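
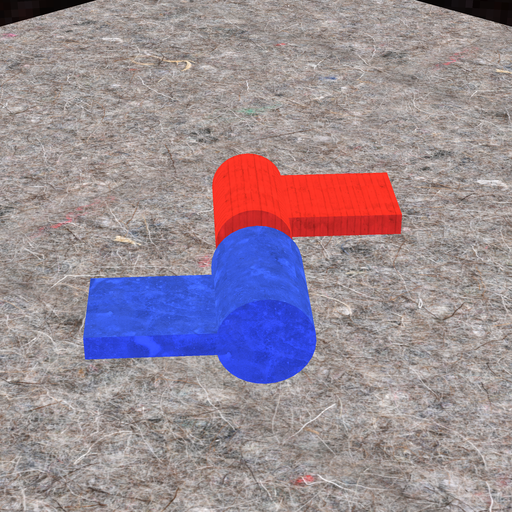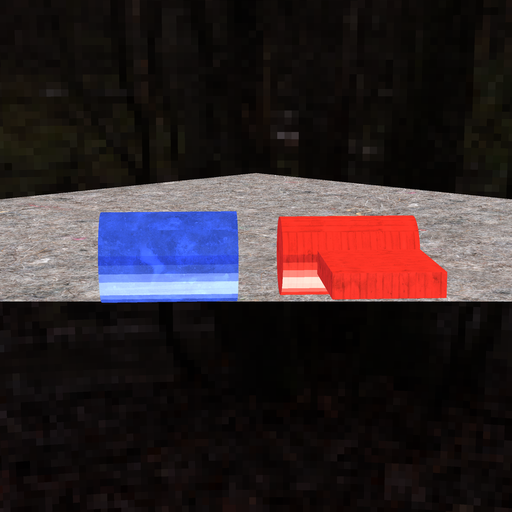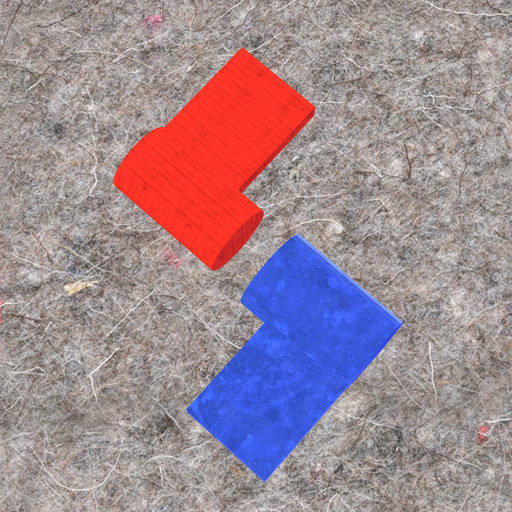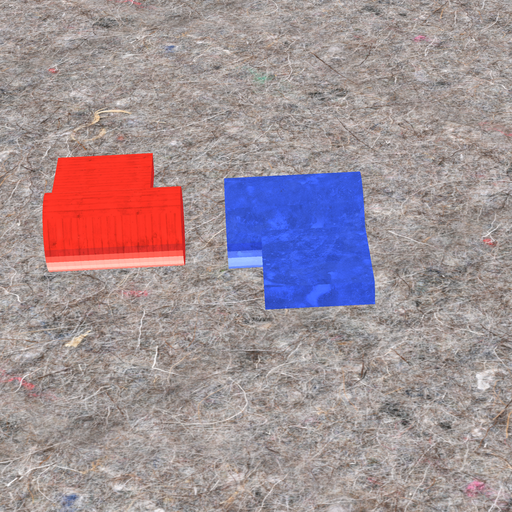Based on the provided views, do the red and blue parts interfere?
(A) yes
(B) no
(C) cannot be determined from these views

(B) no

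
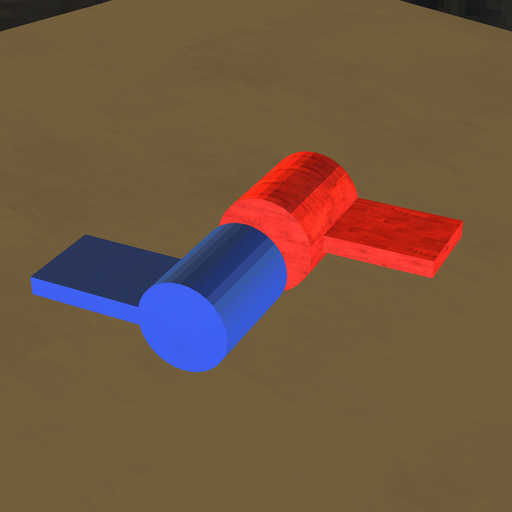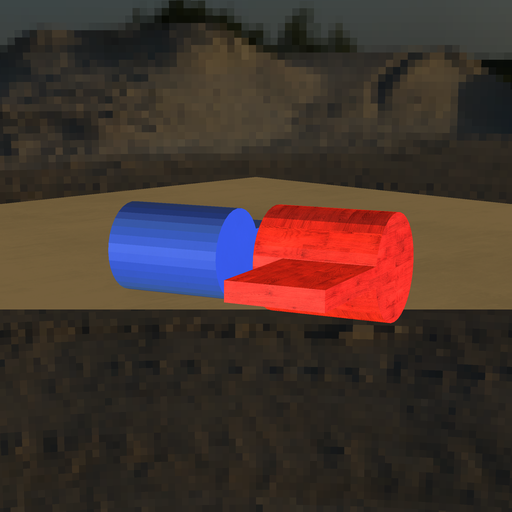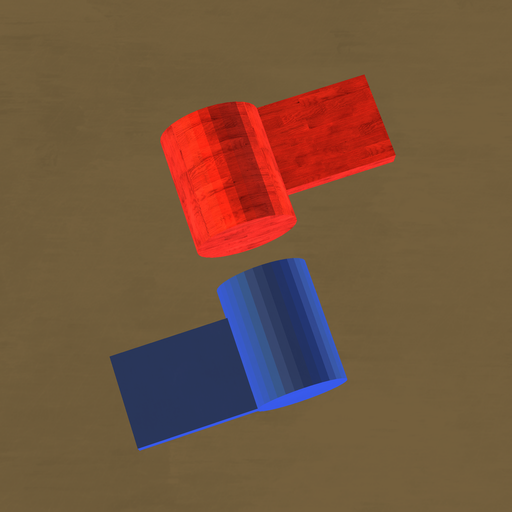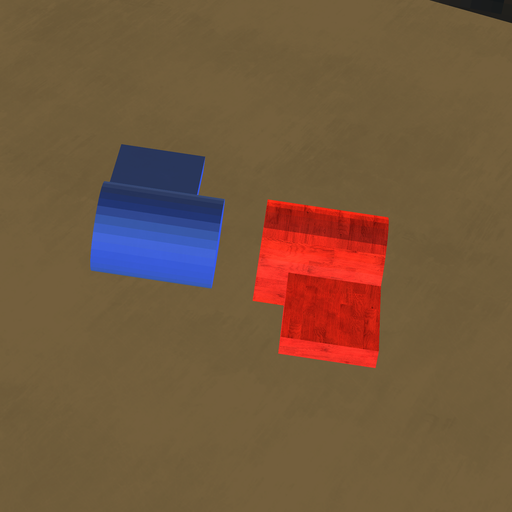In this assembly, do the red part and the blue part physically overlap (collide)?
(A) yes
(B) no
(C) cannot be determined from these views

(B) no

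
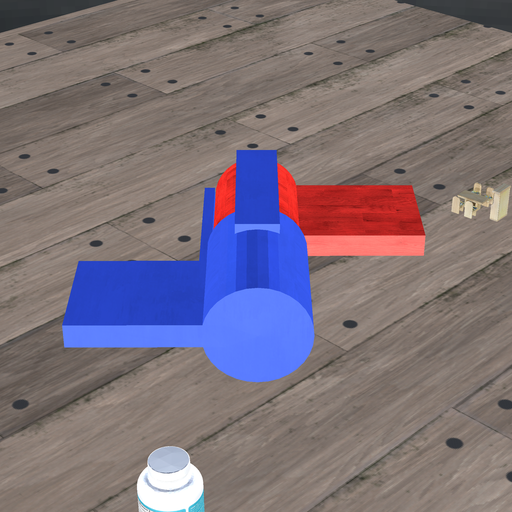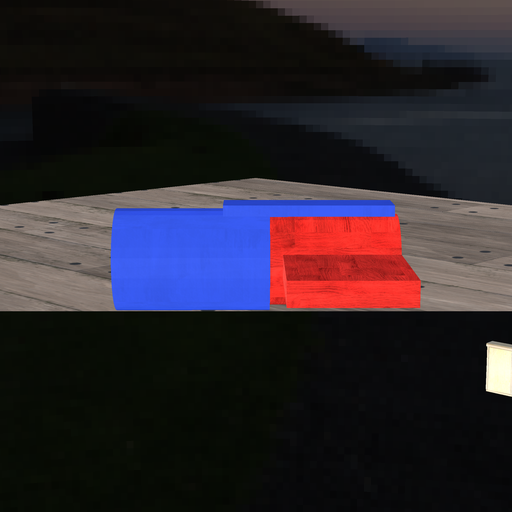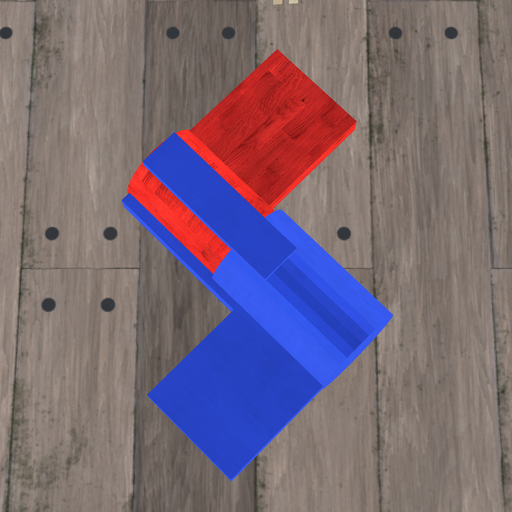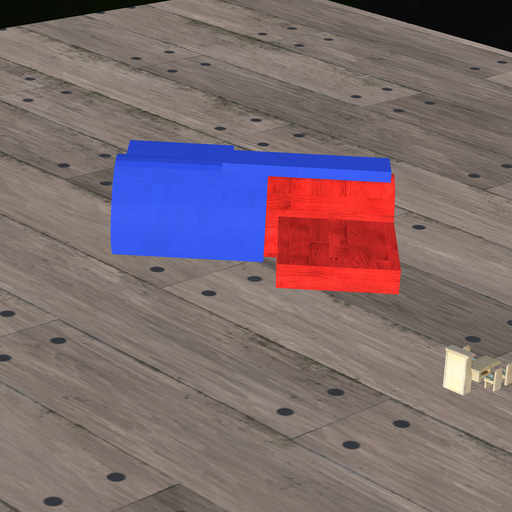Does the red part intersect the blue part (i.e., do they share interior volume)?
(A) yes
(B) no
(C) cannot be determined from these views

(A) yes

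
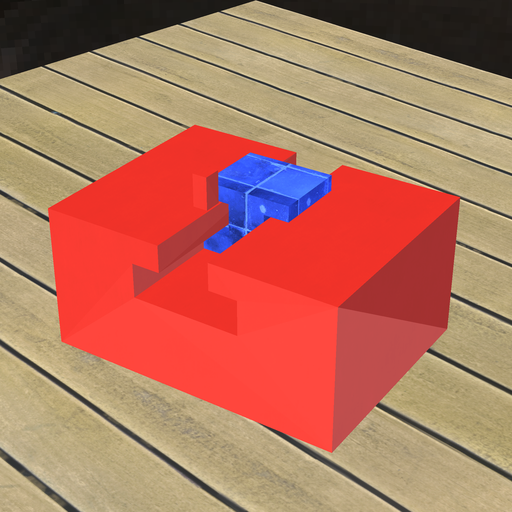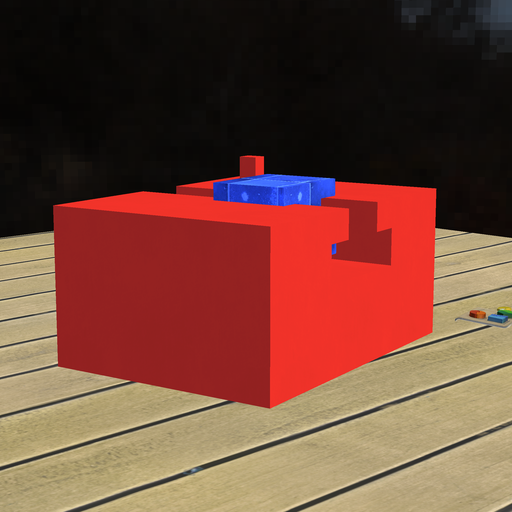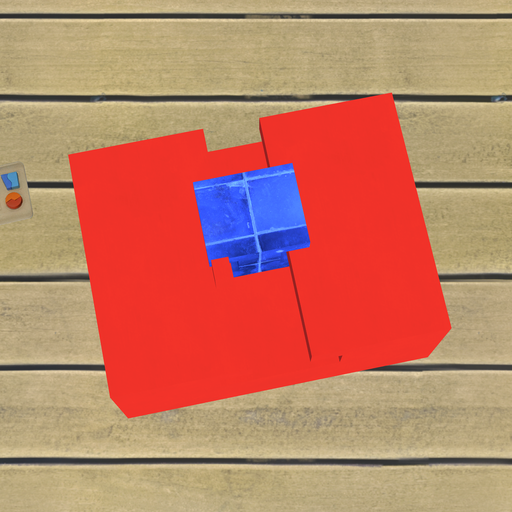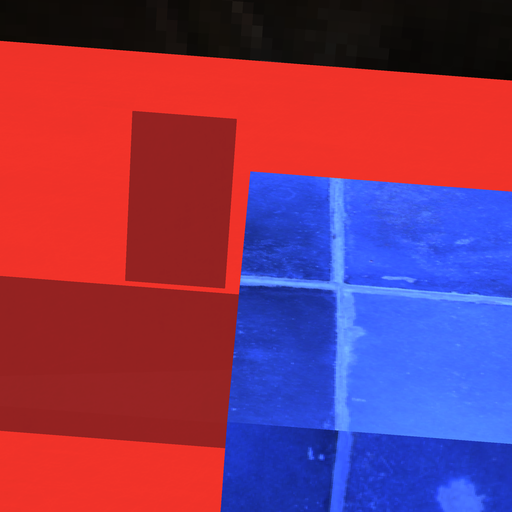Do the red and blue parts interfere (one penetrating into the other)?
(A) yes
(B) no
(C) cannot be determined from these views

(B) no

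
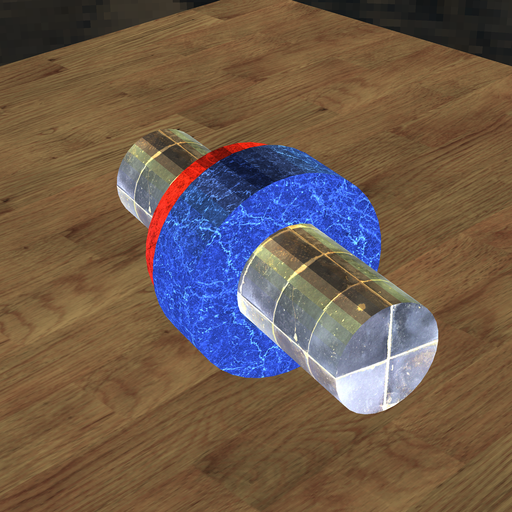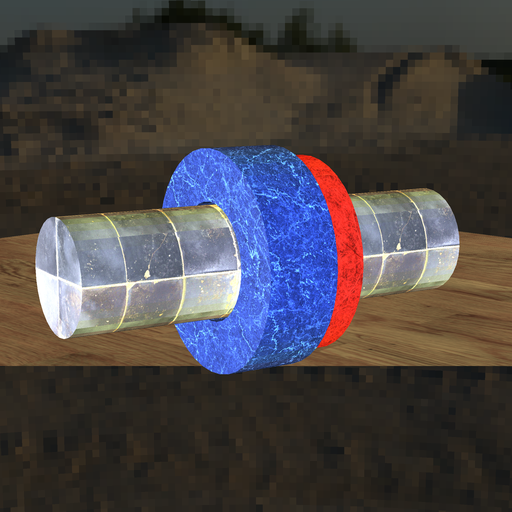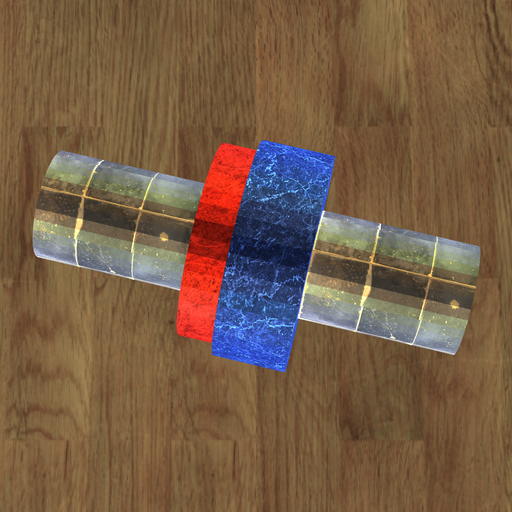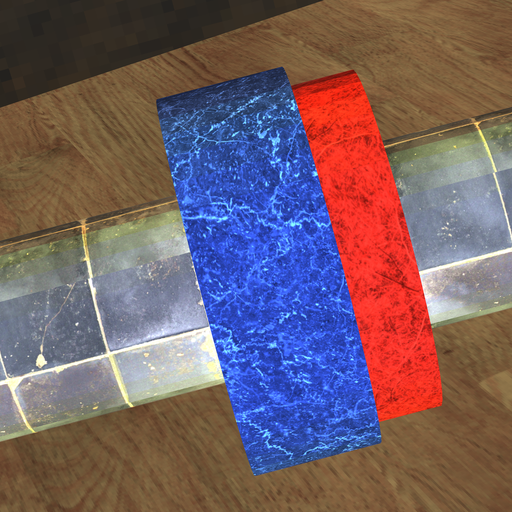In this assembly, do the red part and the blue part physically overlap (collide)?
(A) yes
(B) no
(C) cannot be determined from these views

(A) yes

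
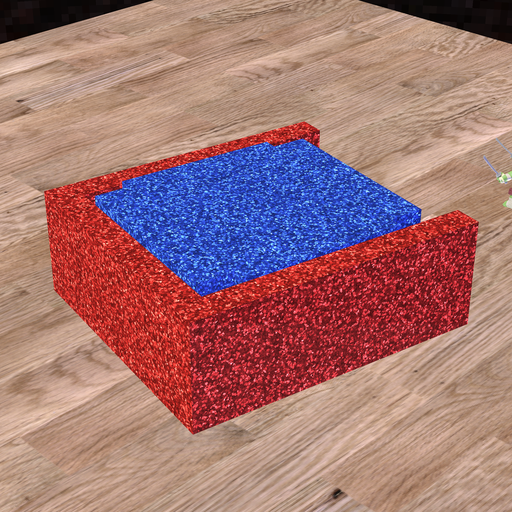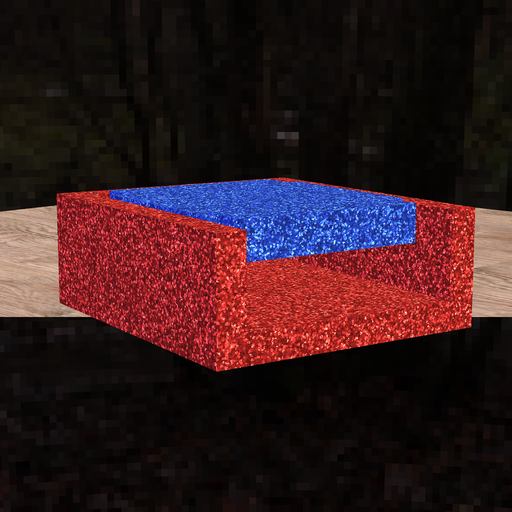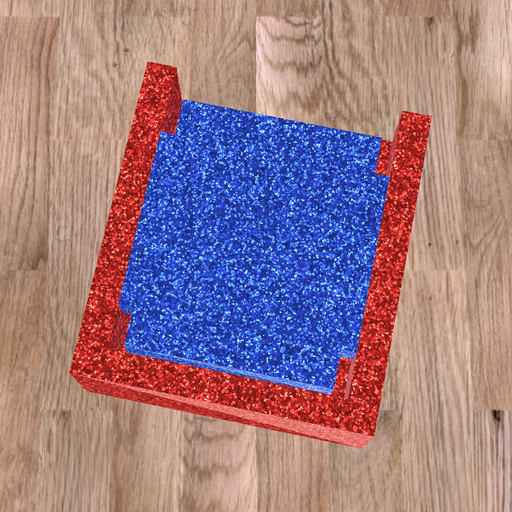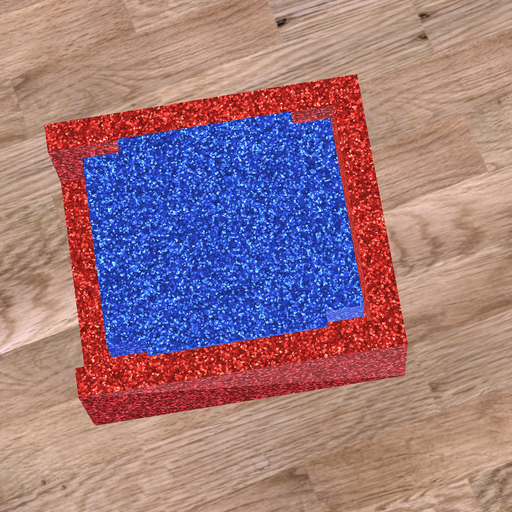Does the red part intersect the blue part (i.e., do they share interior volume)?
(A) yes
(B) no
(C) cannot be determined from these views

(B) no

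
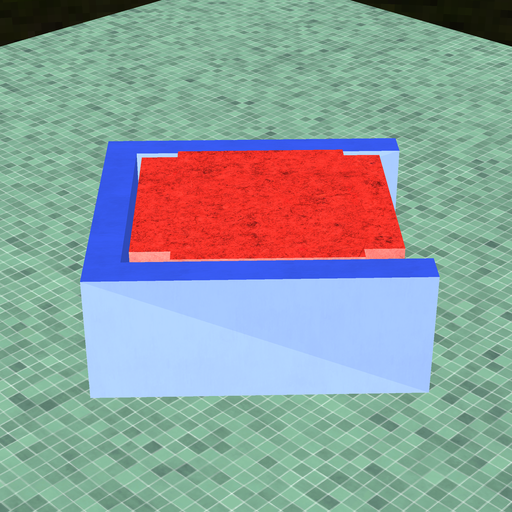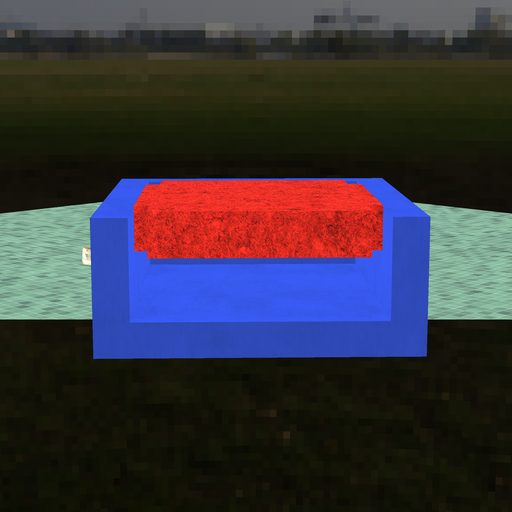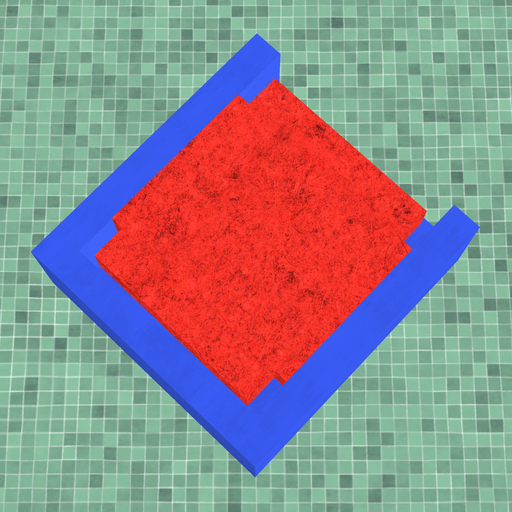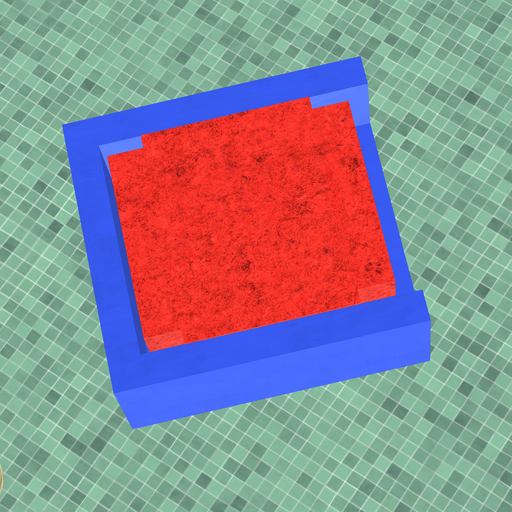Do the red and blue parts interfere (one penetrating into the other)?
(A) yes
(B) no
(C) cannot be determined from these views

(B) no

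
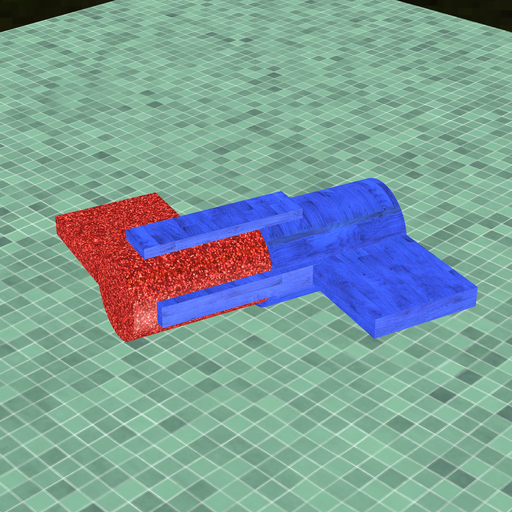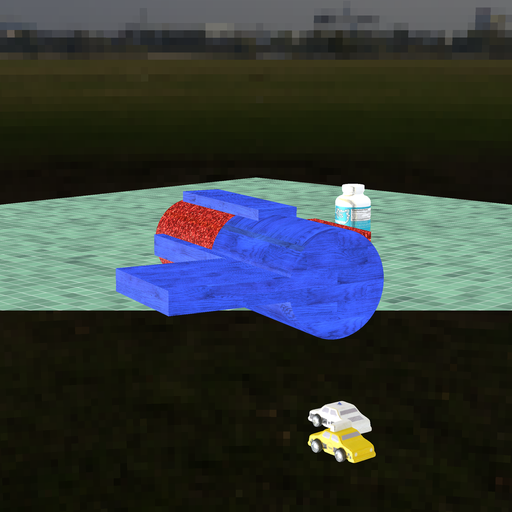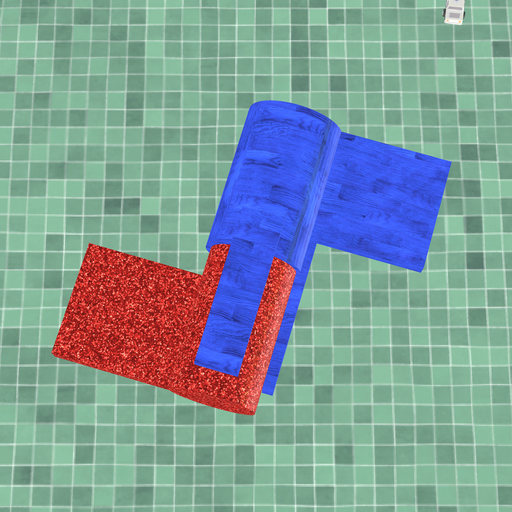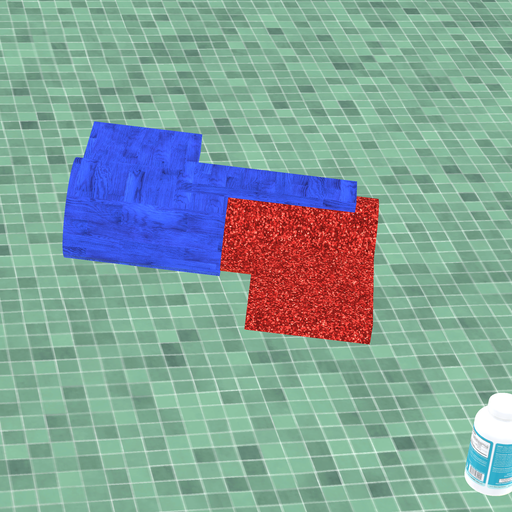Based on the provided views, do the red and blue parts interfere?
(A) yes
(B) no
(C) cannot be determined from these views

(A) yes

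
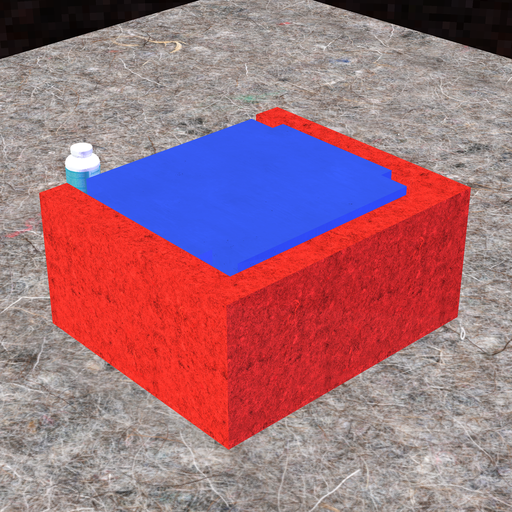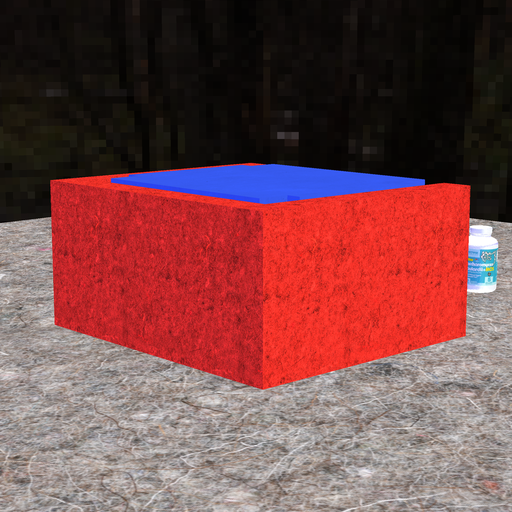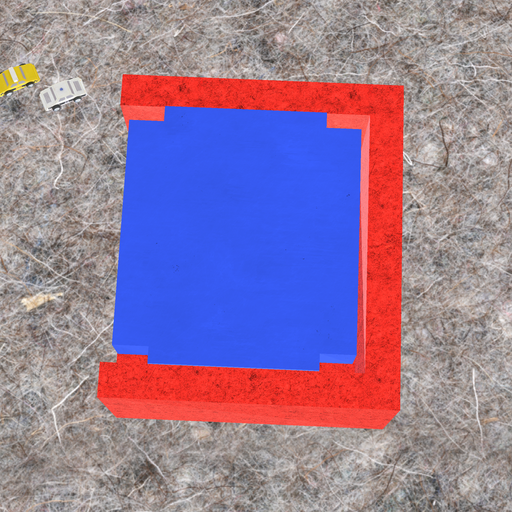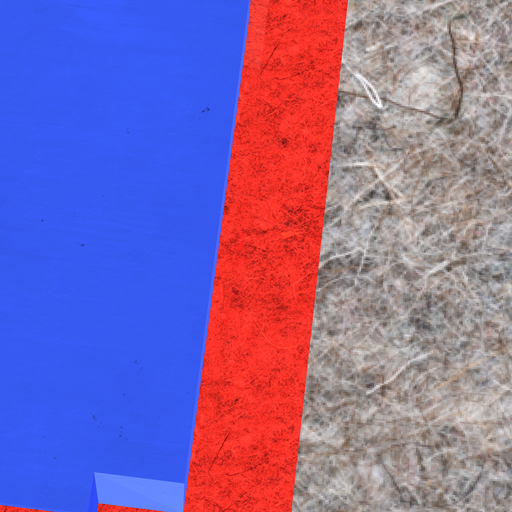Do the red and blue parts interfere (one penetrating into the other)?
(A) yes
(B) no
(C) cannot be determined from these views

(B) no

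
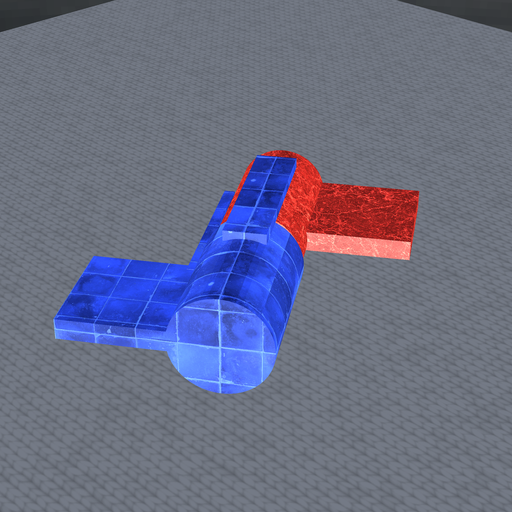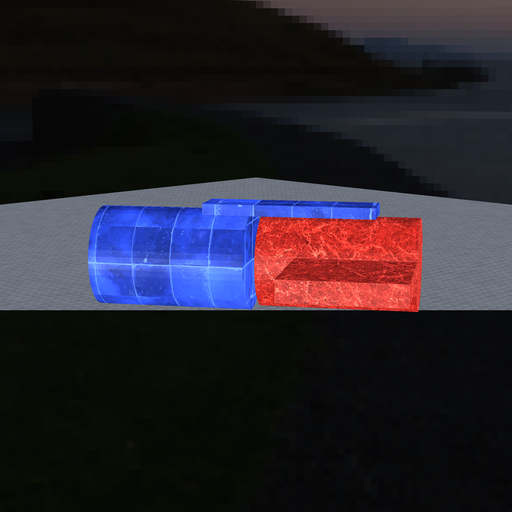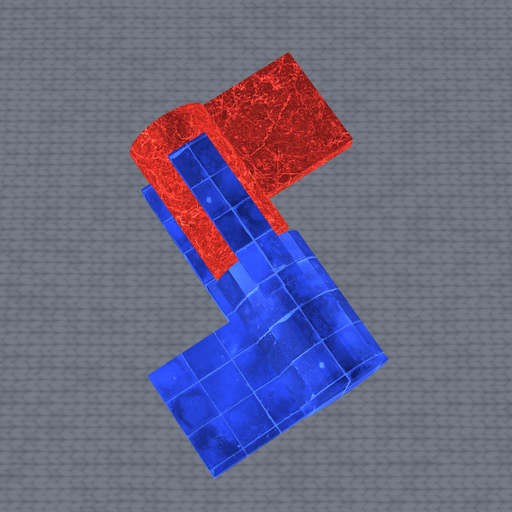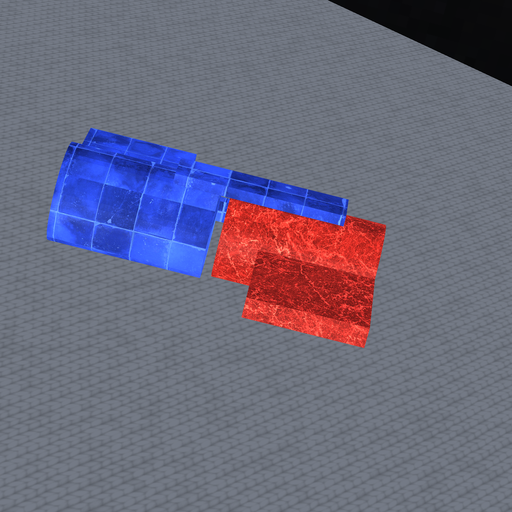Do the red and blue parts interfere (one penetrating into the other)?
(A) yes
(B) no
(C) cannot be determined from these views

(B) no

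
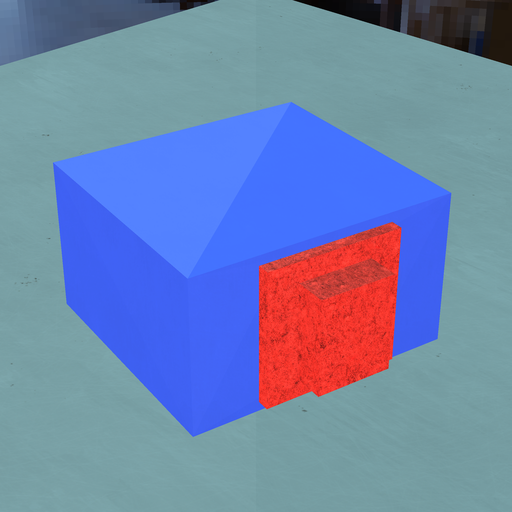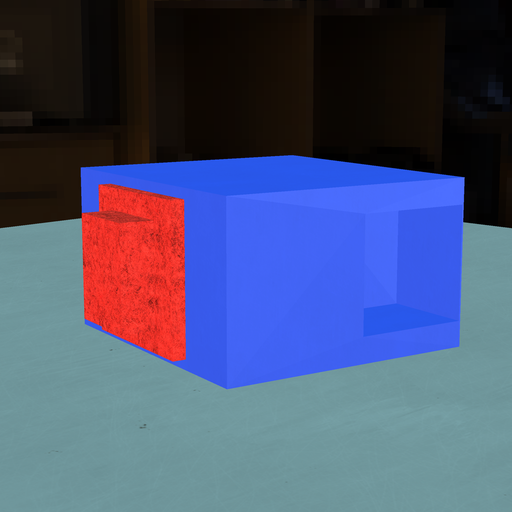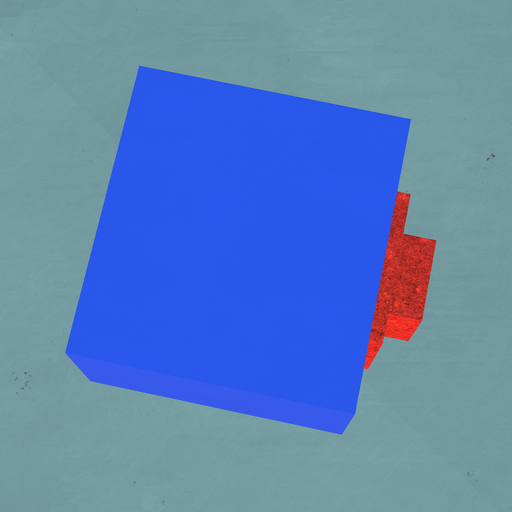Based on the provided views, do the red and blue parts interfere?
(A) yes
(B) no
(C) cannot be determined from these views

(C) cannot be determined from these views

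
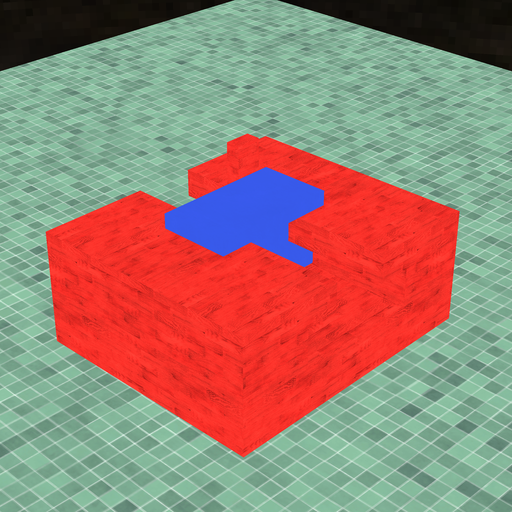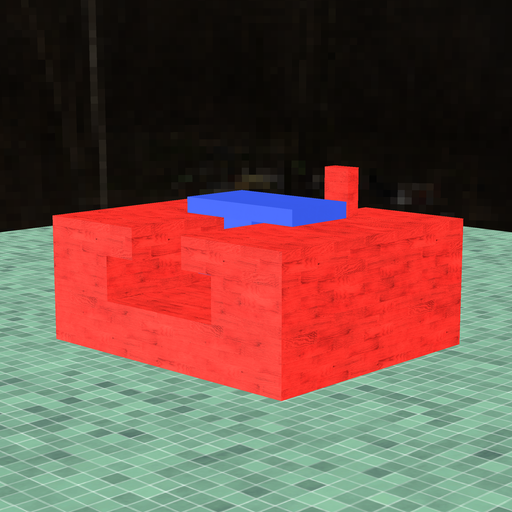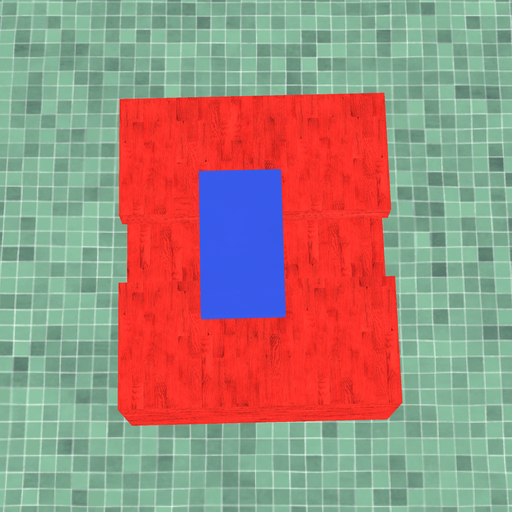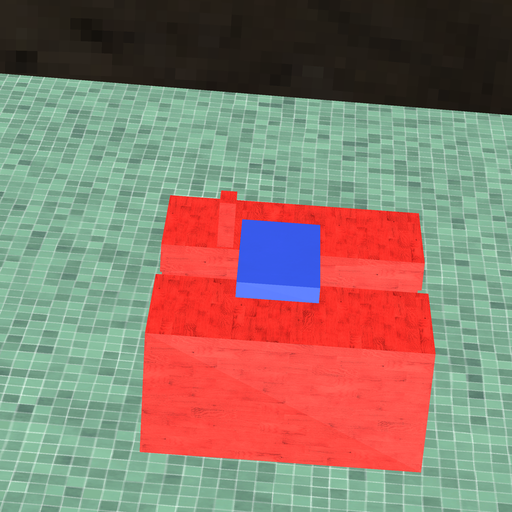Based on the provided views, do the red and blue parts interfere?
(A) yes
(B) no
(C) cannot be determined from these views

(B) no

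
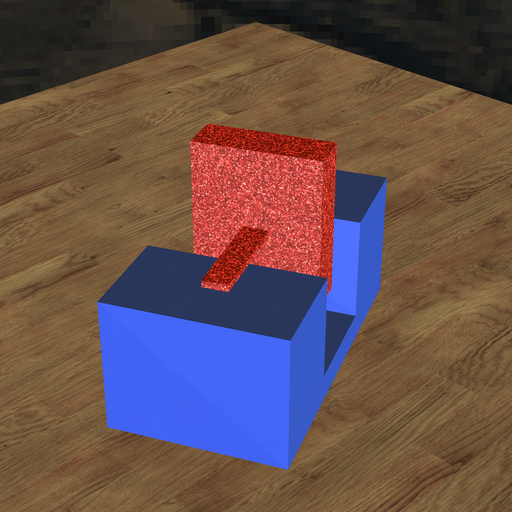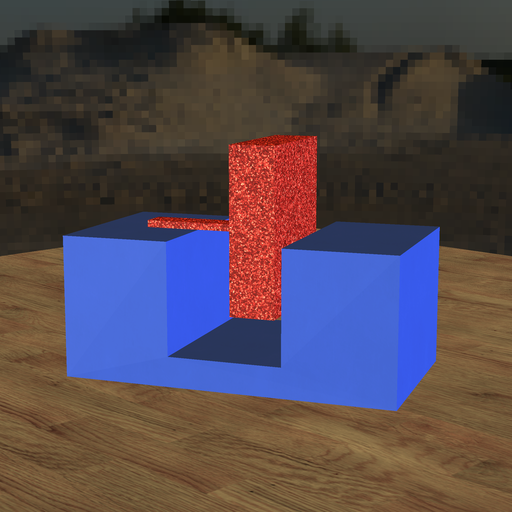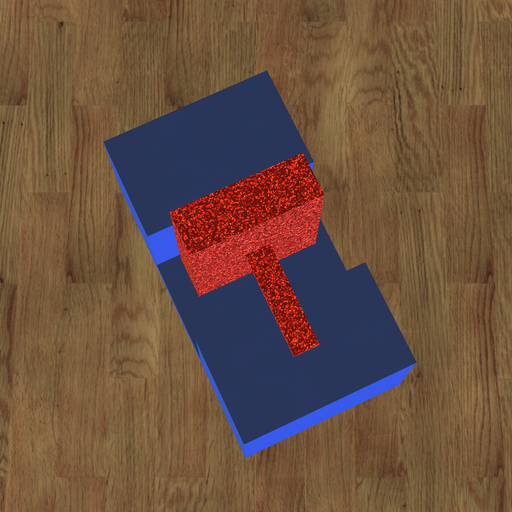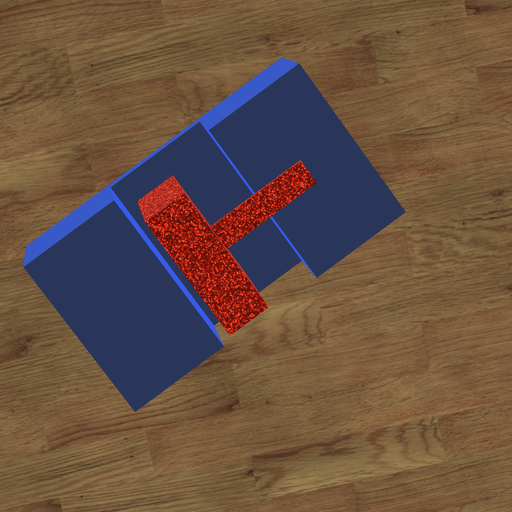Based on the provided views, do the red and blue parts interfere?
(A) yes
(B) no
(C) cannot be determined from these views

(B) no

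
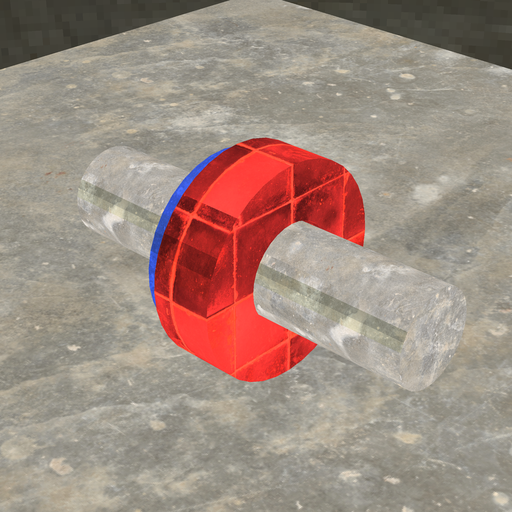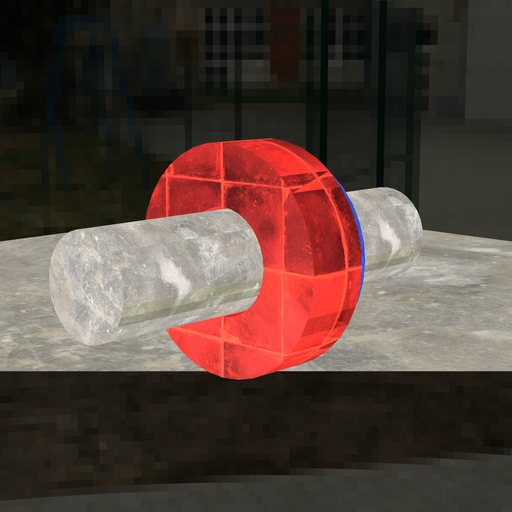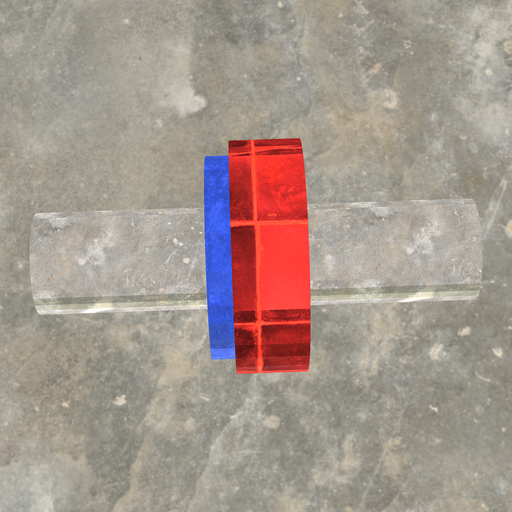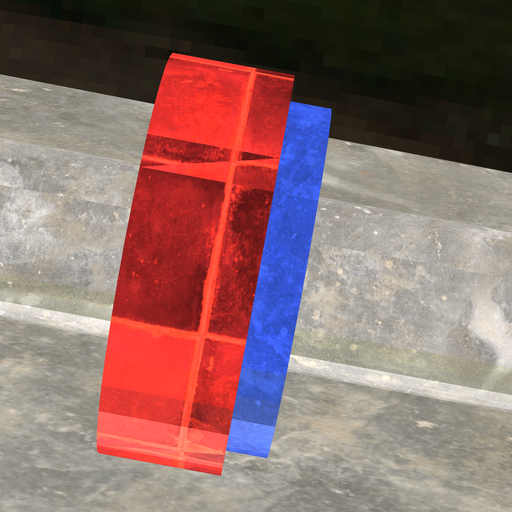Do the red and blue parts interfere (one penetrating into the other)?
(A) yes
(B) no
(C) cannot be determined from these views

(A) yes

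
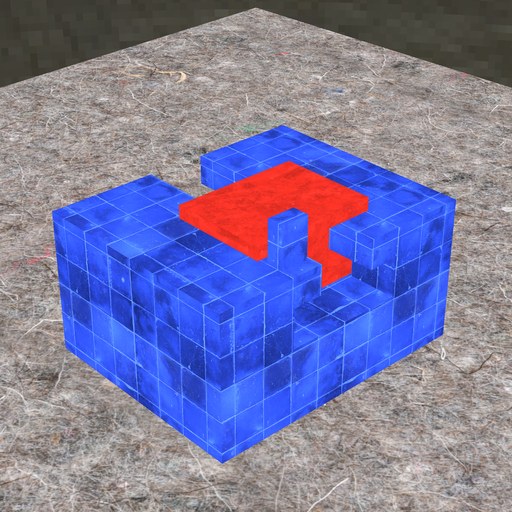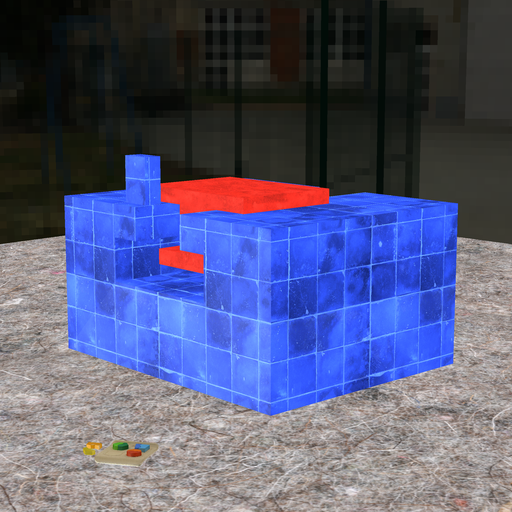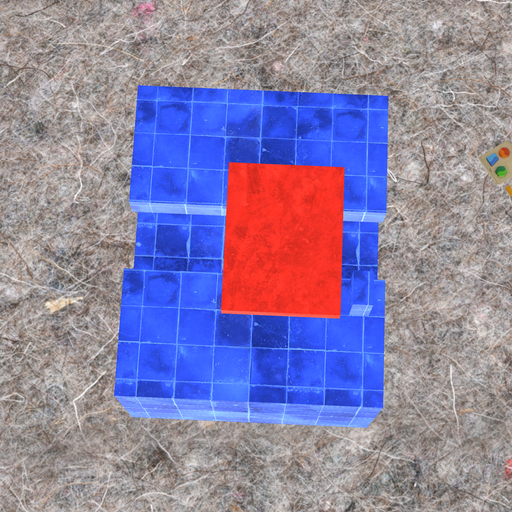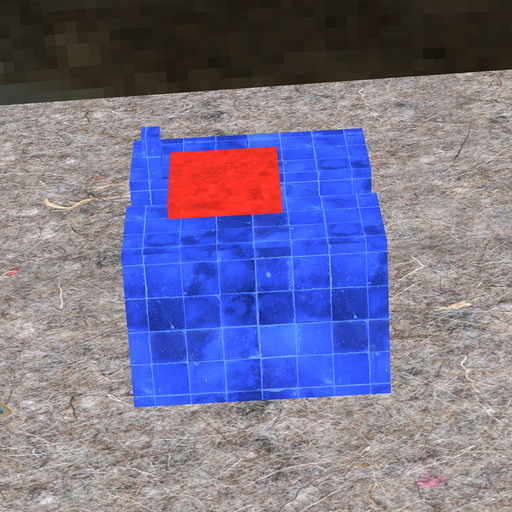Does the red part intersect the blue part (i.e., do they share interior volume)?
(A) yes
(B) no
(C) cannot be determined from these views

(B) no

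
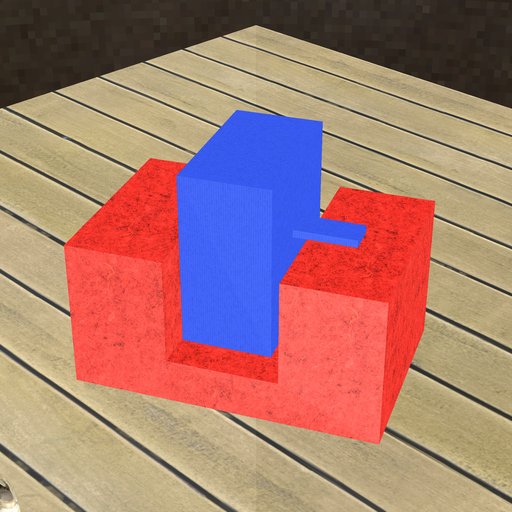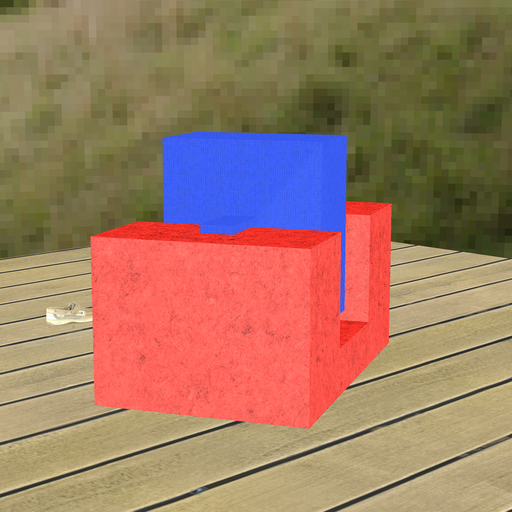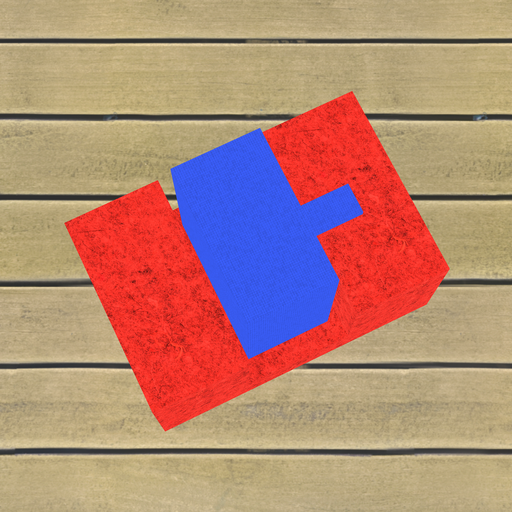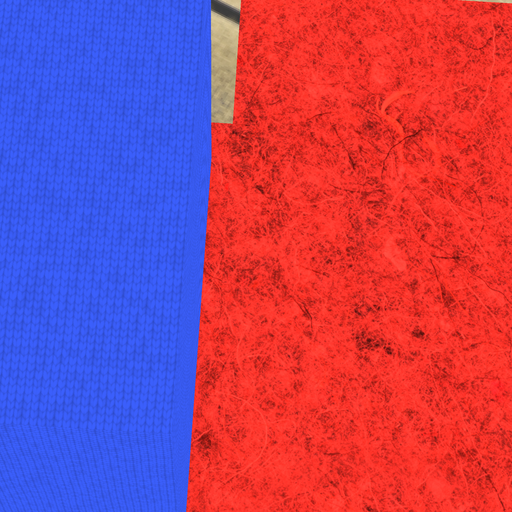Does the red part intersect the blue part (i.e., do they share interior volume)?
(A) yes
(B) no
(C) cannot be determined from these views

(B) no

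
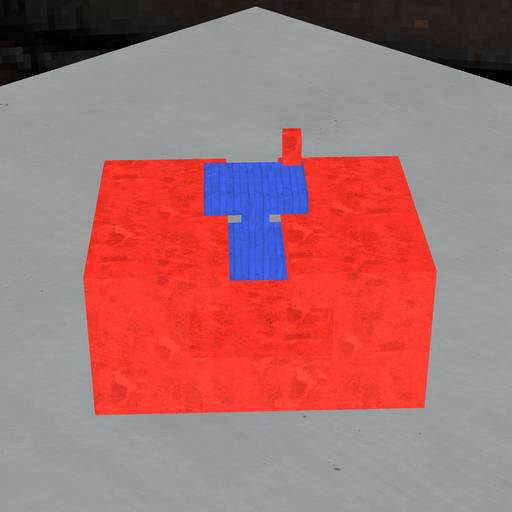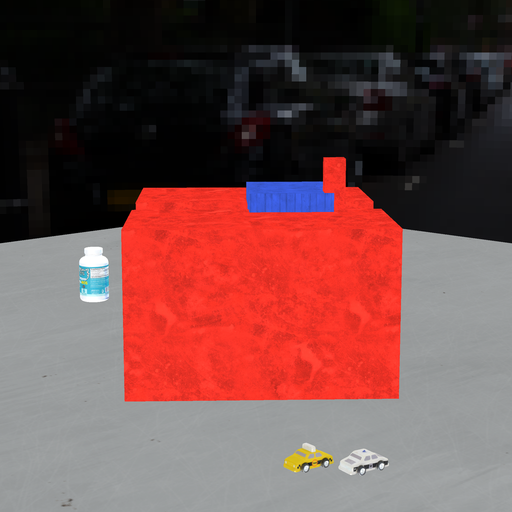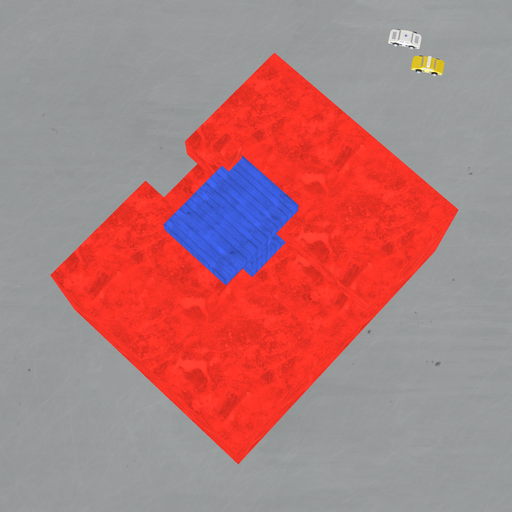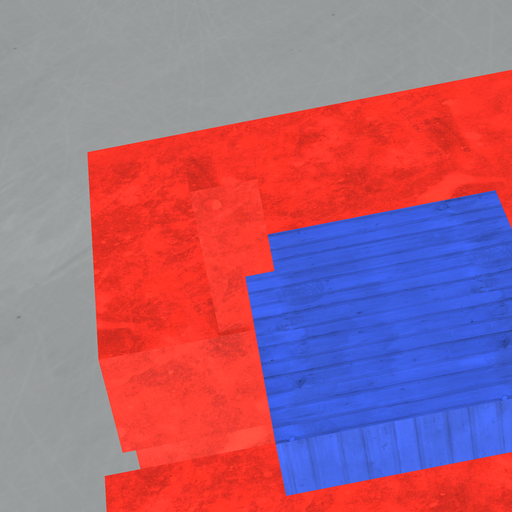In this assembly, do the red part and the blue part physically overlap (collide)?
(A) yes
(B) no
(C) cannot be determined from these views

(A) yes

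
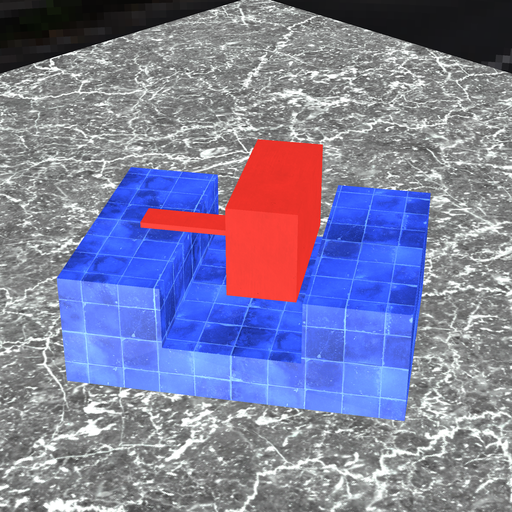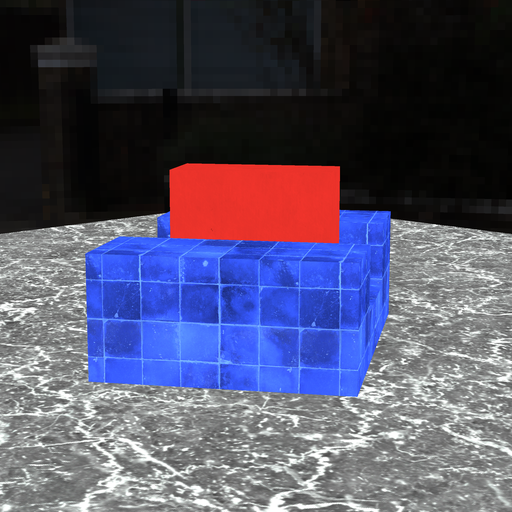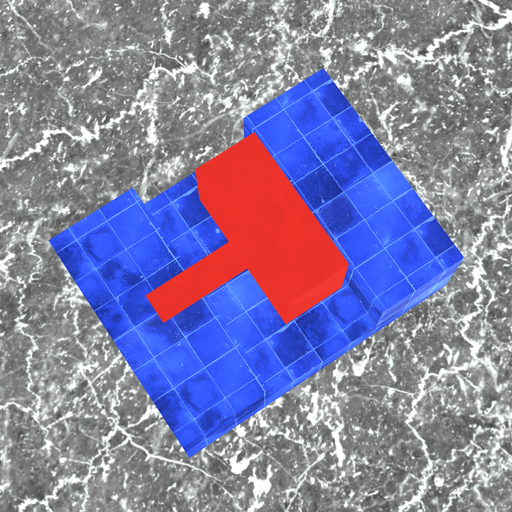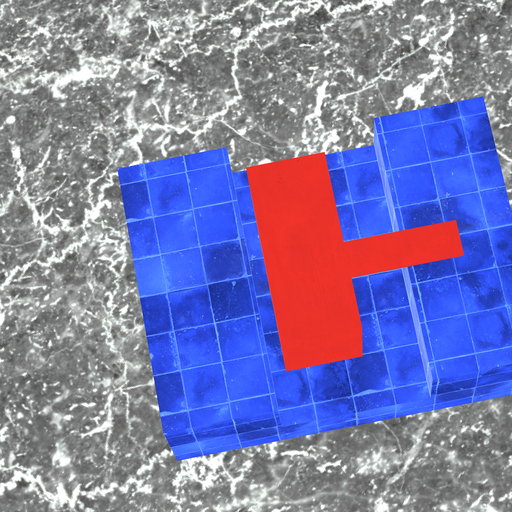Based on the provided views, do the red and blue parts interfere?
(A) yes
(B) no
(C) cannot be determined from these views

(B) no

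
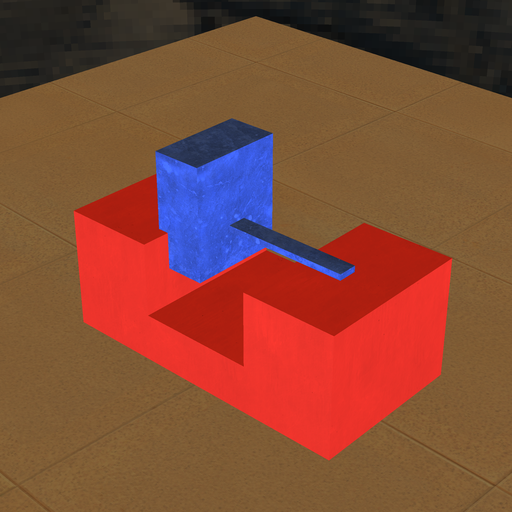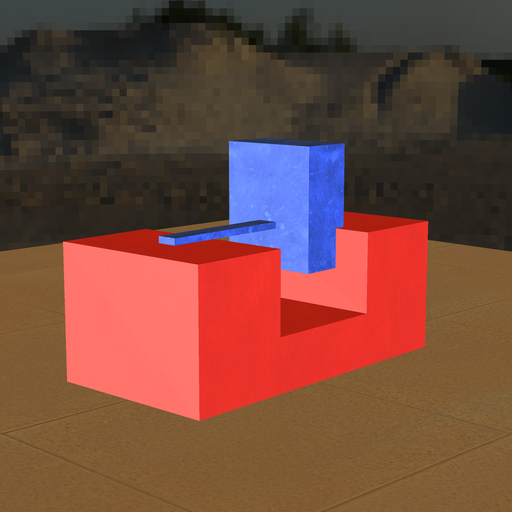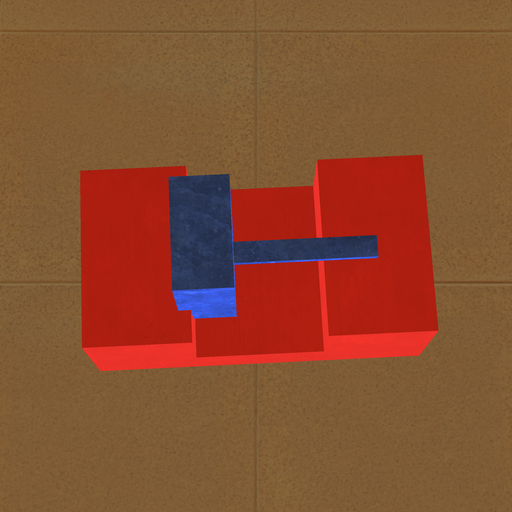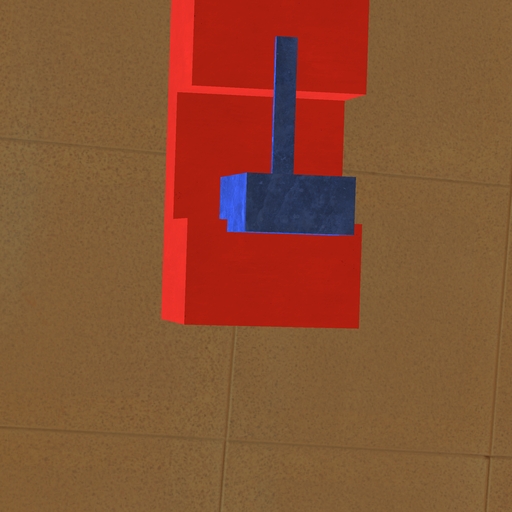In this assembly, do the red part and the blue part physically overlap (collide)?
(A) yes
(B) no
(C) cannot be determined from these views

(A) yes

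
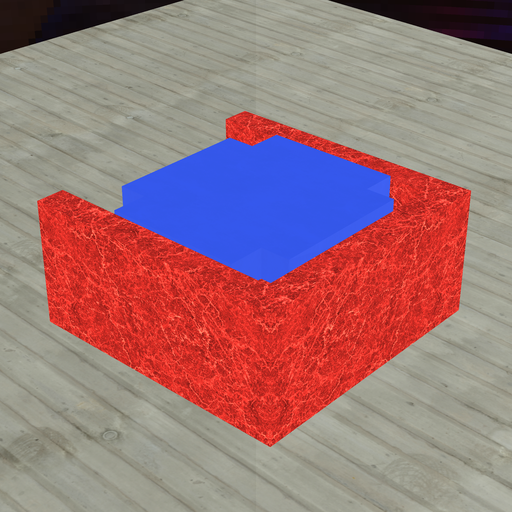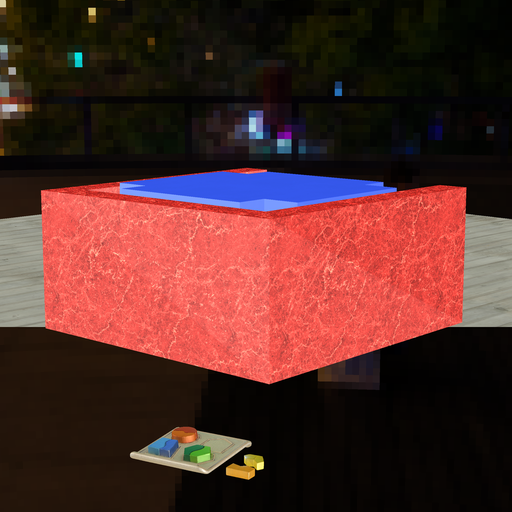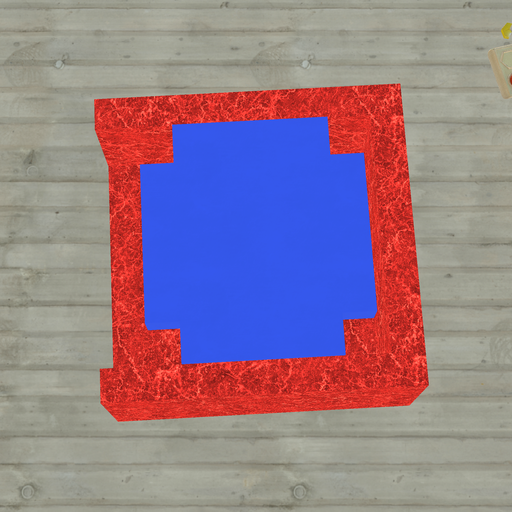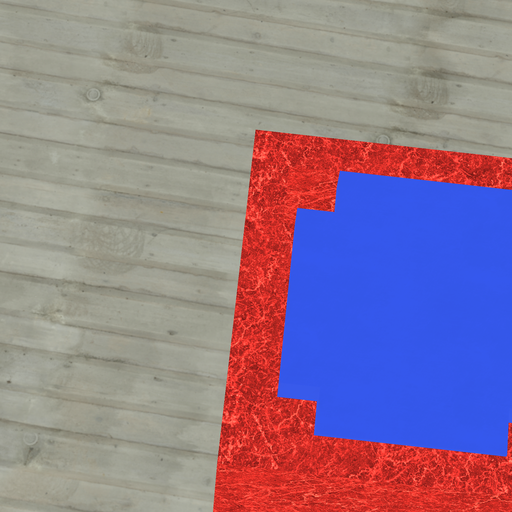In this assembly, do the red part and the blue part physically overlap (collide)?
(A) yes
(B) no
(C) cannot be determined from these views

(B) no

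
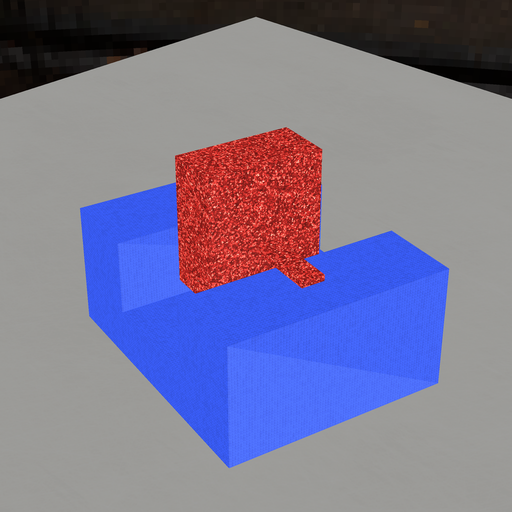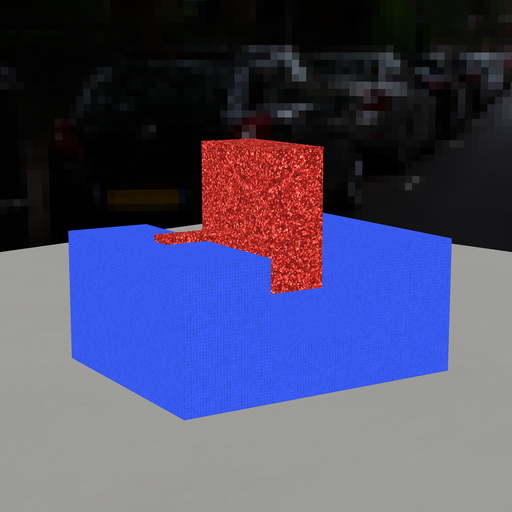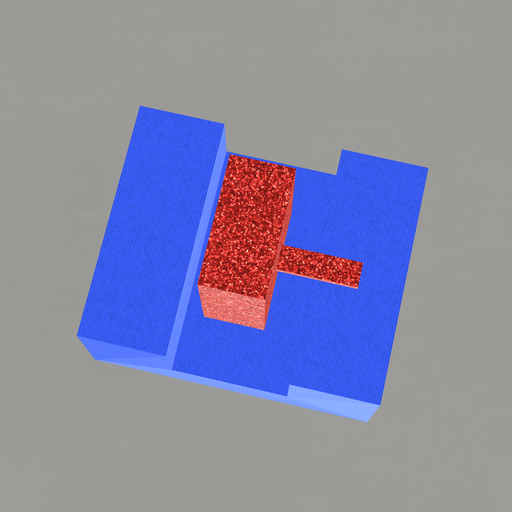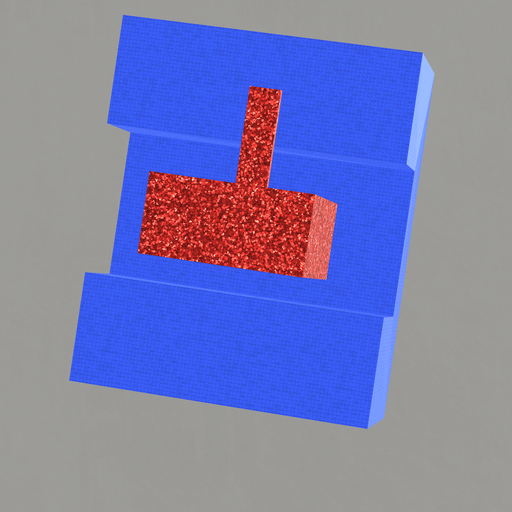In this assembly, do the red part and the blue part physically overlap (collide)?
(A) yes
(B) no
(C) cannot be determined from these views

(B) no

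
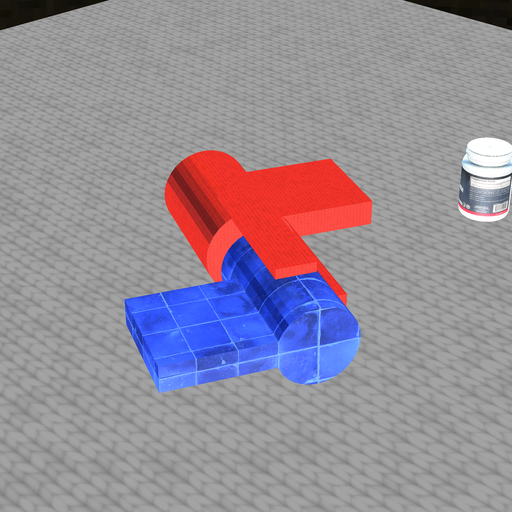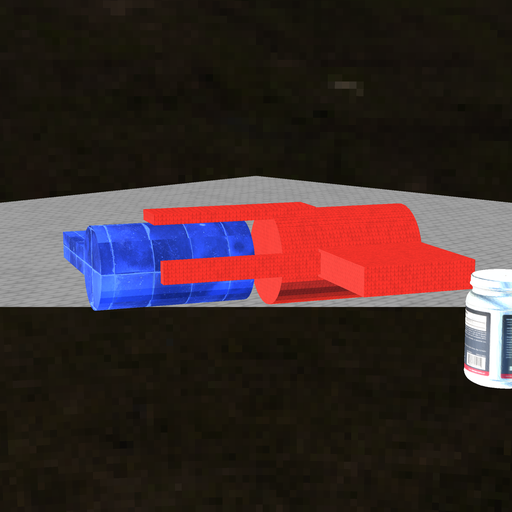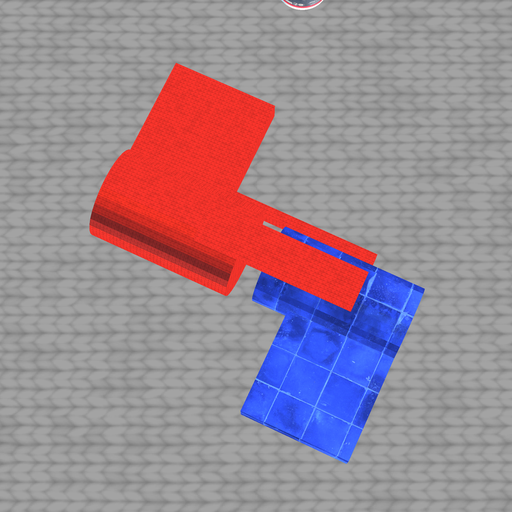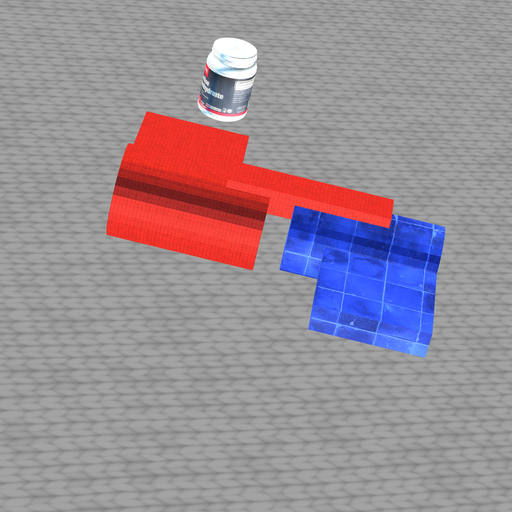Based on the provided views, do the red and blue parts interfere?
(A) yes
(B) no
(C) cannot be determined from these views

(B) no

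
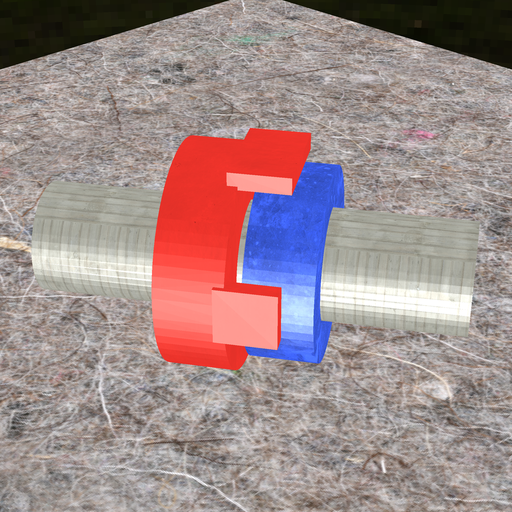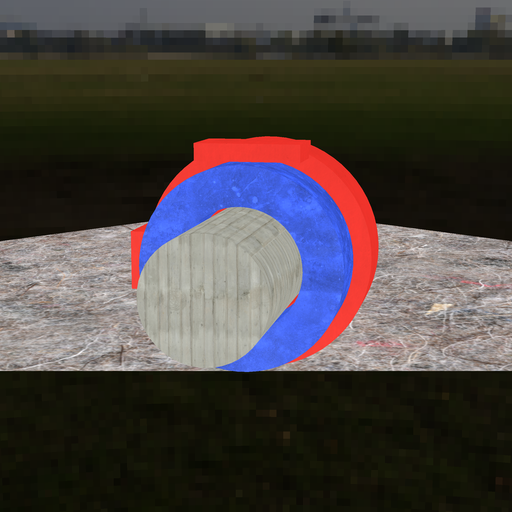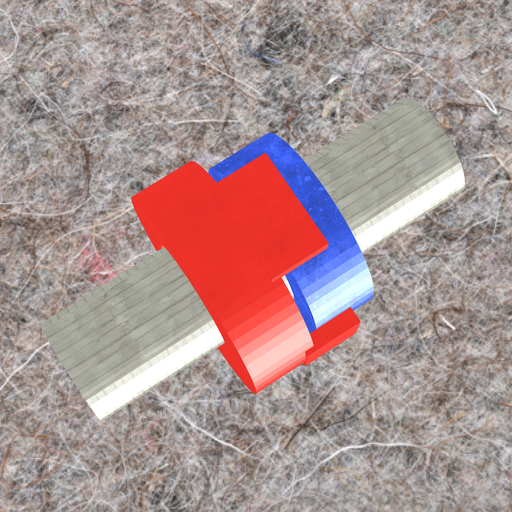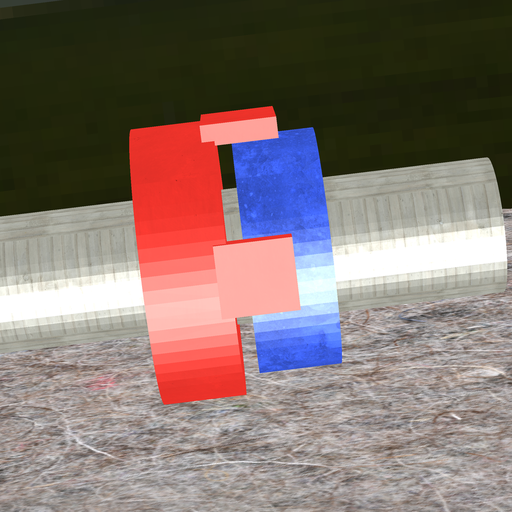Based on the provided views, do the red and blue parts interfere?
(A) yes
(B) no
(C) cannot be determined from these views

(B) no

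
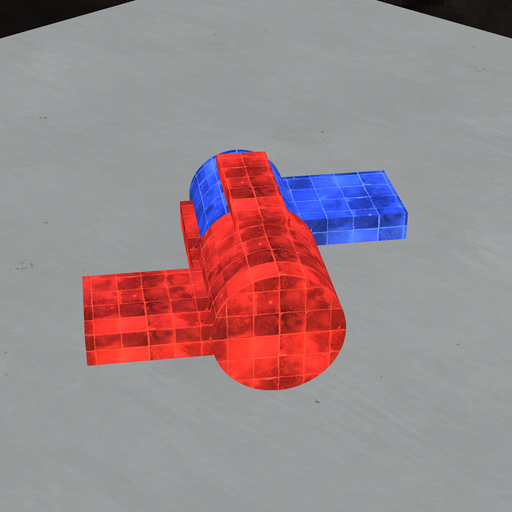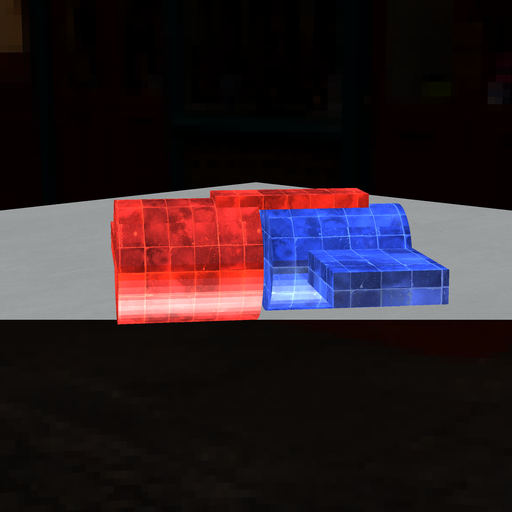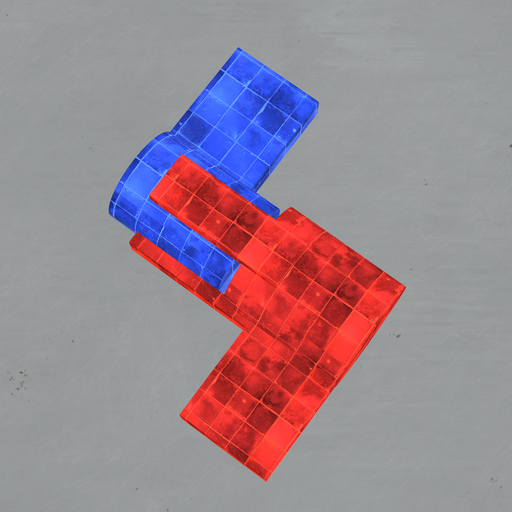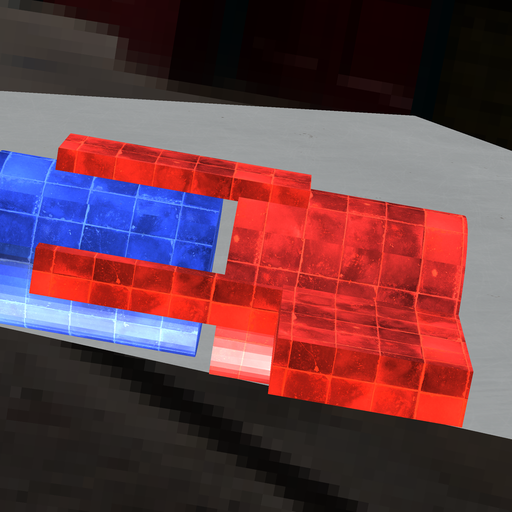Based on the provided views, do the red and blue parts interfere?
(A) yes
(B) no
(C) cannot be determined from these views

(B) no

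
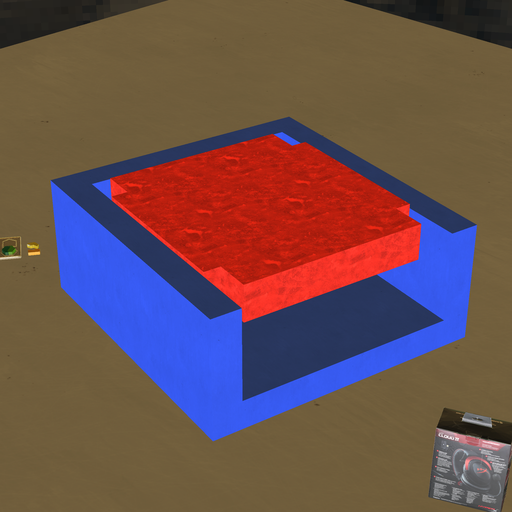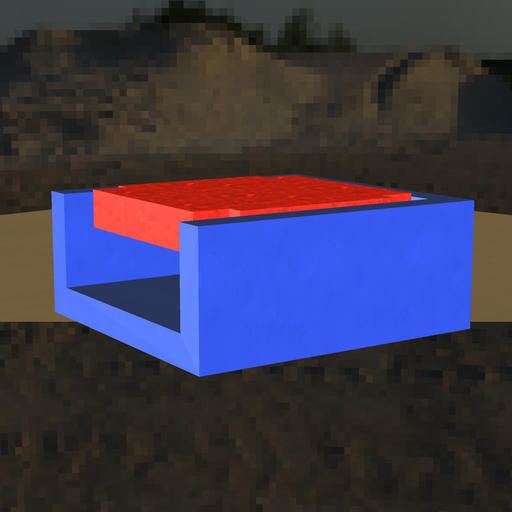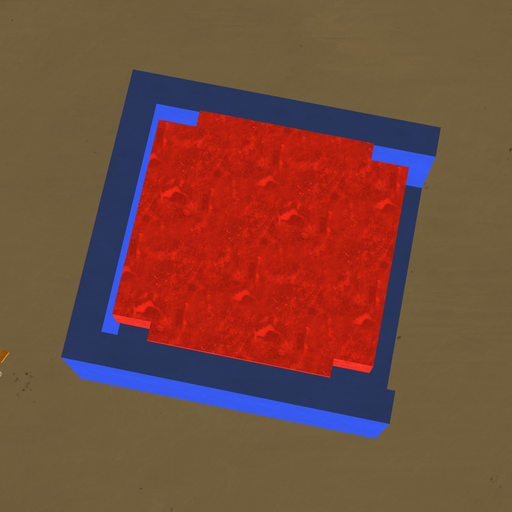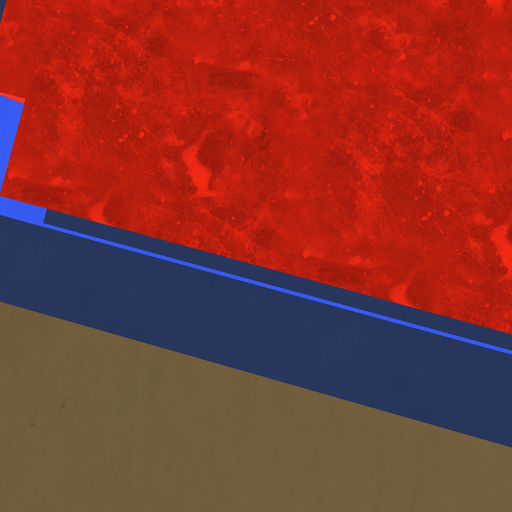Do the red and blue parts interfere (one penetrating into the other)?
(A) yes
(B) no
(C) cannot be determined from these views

(B) no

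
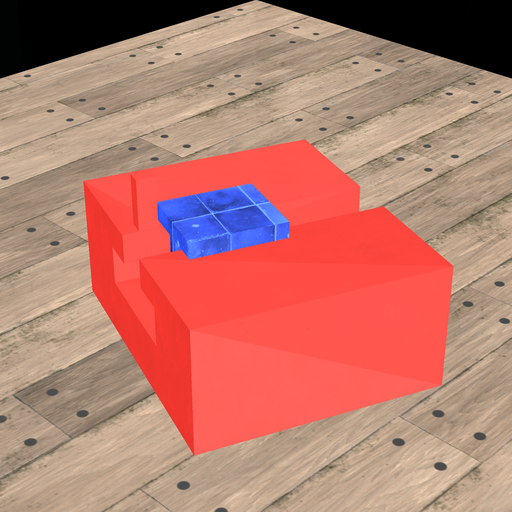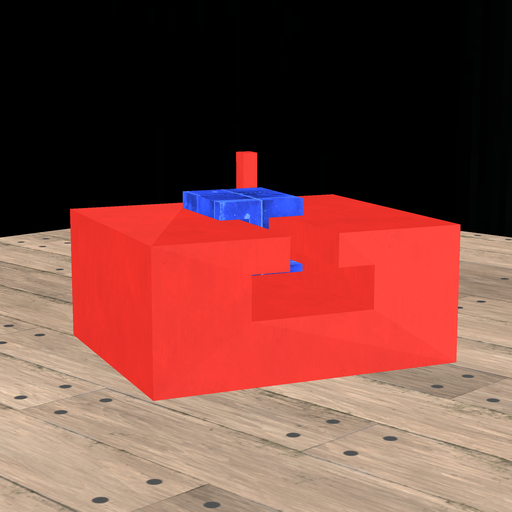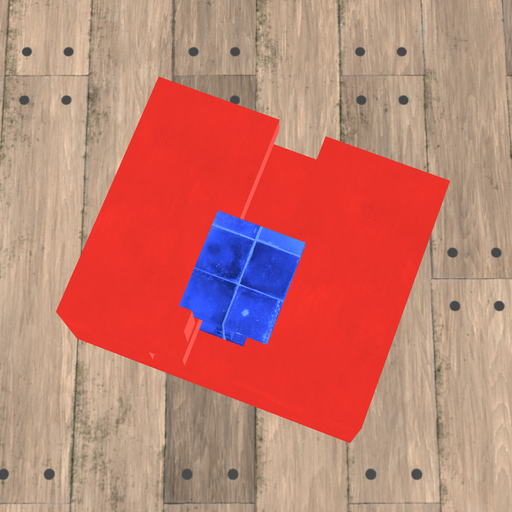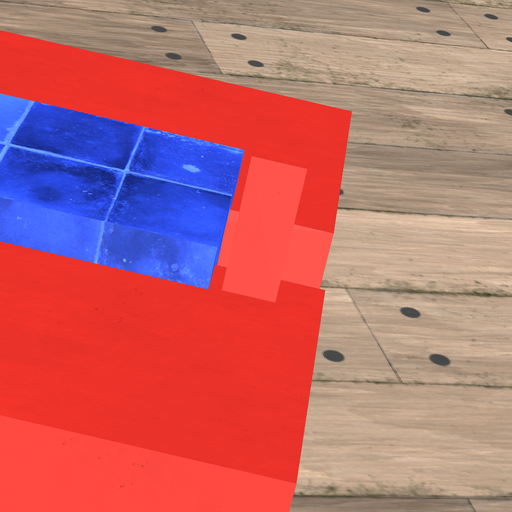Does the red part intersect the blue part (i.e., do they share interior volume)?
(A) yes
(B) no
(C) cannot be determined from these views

(B) no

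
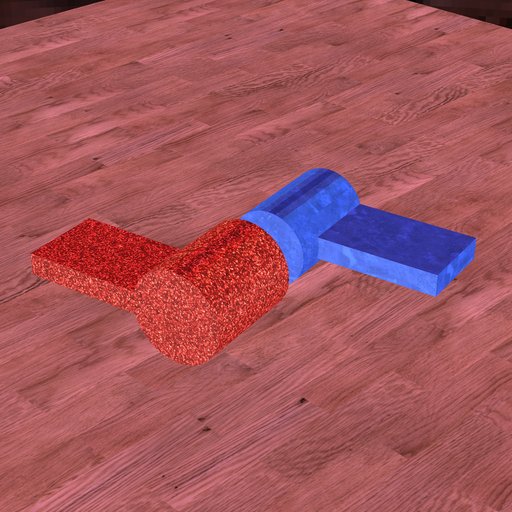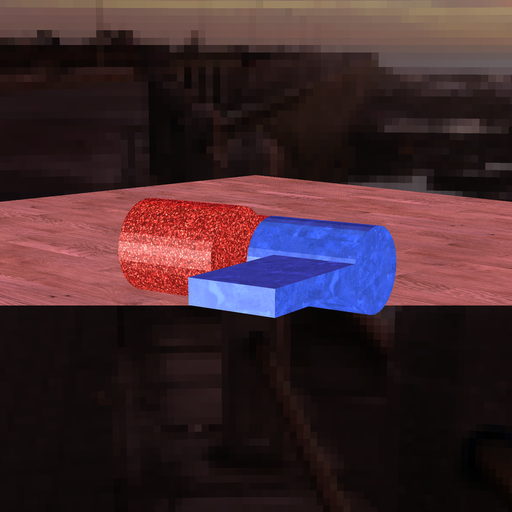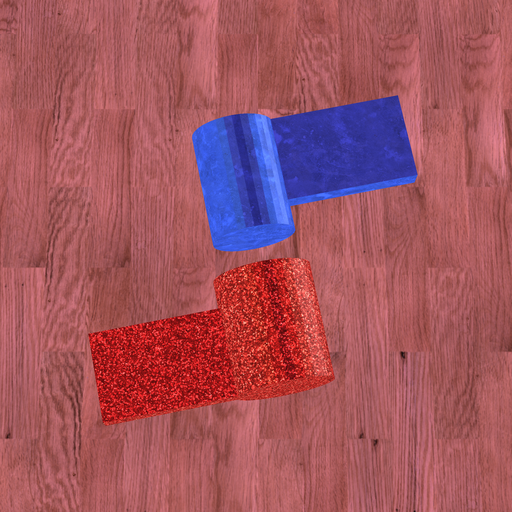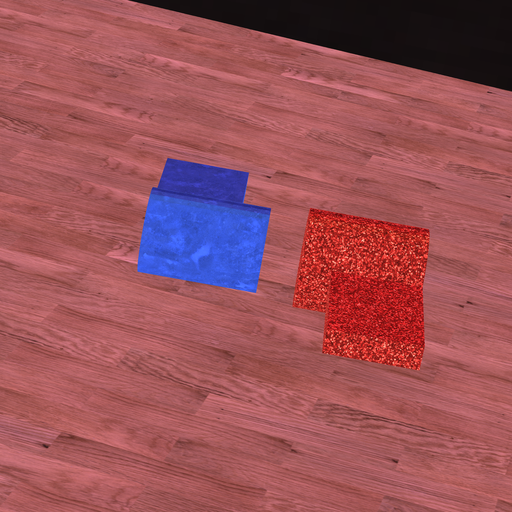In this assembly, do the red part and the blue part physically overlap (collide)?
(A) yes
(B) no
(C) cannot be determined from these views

(B) no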